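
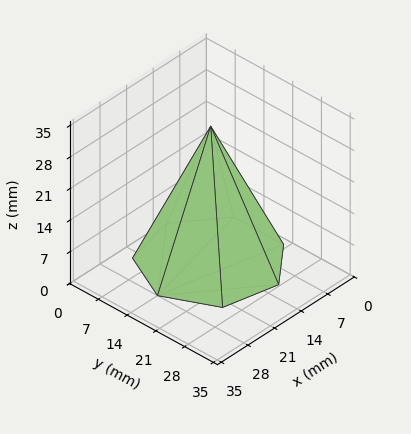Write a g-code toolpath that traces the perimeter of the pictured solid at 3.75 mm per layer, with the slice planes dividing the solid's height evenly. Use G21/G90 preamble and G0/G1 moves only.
Reading the render: the shape is a regular 7-sided pyramid, base circumscribed radius ≈ 14 mm, apex at z ≈ 30 mm (dimensions read to the nearest mm from the axis ticks). For the g-code, the solid's height is divided into equal slices at the stated Δz and each level perimeter traced with G1 moves after a G0 lift.

; perimeter-only toolpath
G21 ; units = mm
G90 ; absolute positioning
G28 ; home
; layer 1
G0 Z3.75
G0 X26.25 Y14.00
G1 X21.64 Y23.58
G1 X11.27 Y25.94
G1 X2.97 Y19.31
G1 X2.97 Y8.69
G1 X11.27 Y2.06
G1 X21.64 Y4.42
G1 X26.25 Y14.00
; layer 2
G0 Z7.50
G0 X24.50 Y14.00
G1 X20.55 Y22.21
G1 X11.66 Y24.24
G1 X4.54 Y18.55
G1 X4.54 Y9.45
G1 X11.66 Y3.76
G1 X20.55 Y5.79
G1 X24.50 Y14.00
; layer 3
G0 Z11.25
G0 X22.75 Y14.00
G1 X19.46 Y20.84
G1 X12.05 Y22.53
G1 X6.12 Y17.79
G1 X6.12 Y10.21
G1 X12.05 Y5.47
G1 X19.46 Y7.16
G1 X22.75 Y14.00
; layer 4
G0 Z15.00
G0 X21.00 Y14.00
G1 X18.37 Y19.48
G1 X12.44 Y20.82
G1 X7.70 Y17.04
G1 X7.70 Y10.96
G1 X12.44 Y7.17
G1 X18.37 Y8.53
G1 X21.00 Y14.00
; layer 5
G0 Z18.75
G0 X19.25 Y14.00
G1 X17.27 Y18.11
G1 X12.83 Y19.12
G1 X9.27 Y16.28
G1 X9.27 Y11.72
G1 X12.83 Y8.88
G1 X17.27 Y9.89
G1 X19.25 Y14.00
; layer 6
G0 Z22.50
G0 X17.50 Y14.00
G1 X16.18 Y16.74
G1 X13.22 Y17.41
G1 X10.85 Y15.52
G1 X10.85 Y12.48
G1 X13.22 Y10.59
G1 X16.18 Y11.26
G1 X17.50 Y14.00
; layer 7
G0 Z26.25
G0 X15.75 Y14.00
G1 X15.09 Y15.37
G1 X13.61 Y15.71
G1 X12.42 Y14.76
G1 X12.42 Y13.24
G1 X13.61 Y12.29
G1 X15.09 Y12.63
G1 X15.75 Y14.00
M2 ; end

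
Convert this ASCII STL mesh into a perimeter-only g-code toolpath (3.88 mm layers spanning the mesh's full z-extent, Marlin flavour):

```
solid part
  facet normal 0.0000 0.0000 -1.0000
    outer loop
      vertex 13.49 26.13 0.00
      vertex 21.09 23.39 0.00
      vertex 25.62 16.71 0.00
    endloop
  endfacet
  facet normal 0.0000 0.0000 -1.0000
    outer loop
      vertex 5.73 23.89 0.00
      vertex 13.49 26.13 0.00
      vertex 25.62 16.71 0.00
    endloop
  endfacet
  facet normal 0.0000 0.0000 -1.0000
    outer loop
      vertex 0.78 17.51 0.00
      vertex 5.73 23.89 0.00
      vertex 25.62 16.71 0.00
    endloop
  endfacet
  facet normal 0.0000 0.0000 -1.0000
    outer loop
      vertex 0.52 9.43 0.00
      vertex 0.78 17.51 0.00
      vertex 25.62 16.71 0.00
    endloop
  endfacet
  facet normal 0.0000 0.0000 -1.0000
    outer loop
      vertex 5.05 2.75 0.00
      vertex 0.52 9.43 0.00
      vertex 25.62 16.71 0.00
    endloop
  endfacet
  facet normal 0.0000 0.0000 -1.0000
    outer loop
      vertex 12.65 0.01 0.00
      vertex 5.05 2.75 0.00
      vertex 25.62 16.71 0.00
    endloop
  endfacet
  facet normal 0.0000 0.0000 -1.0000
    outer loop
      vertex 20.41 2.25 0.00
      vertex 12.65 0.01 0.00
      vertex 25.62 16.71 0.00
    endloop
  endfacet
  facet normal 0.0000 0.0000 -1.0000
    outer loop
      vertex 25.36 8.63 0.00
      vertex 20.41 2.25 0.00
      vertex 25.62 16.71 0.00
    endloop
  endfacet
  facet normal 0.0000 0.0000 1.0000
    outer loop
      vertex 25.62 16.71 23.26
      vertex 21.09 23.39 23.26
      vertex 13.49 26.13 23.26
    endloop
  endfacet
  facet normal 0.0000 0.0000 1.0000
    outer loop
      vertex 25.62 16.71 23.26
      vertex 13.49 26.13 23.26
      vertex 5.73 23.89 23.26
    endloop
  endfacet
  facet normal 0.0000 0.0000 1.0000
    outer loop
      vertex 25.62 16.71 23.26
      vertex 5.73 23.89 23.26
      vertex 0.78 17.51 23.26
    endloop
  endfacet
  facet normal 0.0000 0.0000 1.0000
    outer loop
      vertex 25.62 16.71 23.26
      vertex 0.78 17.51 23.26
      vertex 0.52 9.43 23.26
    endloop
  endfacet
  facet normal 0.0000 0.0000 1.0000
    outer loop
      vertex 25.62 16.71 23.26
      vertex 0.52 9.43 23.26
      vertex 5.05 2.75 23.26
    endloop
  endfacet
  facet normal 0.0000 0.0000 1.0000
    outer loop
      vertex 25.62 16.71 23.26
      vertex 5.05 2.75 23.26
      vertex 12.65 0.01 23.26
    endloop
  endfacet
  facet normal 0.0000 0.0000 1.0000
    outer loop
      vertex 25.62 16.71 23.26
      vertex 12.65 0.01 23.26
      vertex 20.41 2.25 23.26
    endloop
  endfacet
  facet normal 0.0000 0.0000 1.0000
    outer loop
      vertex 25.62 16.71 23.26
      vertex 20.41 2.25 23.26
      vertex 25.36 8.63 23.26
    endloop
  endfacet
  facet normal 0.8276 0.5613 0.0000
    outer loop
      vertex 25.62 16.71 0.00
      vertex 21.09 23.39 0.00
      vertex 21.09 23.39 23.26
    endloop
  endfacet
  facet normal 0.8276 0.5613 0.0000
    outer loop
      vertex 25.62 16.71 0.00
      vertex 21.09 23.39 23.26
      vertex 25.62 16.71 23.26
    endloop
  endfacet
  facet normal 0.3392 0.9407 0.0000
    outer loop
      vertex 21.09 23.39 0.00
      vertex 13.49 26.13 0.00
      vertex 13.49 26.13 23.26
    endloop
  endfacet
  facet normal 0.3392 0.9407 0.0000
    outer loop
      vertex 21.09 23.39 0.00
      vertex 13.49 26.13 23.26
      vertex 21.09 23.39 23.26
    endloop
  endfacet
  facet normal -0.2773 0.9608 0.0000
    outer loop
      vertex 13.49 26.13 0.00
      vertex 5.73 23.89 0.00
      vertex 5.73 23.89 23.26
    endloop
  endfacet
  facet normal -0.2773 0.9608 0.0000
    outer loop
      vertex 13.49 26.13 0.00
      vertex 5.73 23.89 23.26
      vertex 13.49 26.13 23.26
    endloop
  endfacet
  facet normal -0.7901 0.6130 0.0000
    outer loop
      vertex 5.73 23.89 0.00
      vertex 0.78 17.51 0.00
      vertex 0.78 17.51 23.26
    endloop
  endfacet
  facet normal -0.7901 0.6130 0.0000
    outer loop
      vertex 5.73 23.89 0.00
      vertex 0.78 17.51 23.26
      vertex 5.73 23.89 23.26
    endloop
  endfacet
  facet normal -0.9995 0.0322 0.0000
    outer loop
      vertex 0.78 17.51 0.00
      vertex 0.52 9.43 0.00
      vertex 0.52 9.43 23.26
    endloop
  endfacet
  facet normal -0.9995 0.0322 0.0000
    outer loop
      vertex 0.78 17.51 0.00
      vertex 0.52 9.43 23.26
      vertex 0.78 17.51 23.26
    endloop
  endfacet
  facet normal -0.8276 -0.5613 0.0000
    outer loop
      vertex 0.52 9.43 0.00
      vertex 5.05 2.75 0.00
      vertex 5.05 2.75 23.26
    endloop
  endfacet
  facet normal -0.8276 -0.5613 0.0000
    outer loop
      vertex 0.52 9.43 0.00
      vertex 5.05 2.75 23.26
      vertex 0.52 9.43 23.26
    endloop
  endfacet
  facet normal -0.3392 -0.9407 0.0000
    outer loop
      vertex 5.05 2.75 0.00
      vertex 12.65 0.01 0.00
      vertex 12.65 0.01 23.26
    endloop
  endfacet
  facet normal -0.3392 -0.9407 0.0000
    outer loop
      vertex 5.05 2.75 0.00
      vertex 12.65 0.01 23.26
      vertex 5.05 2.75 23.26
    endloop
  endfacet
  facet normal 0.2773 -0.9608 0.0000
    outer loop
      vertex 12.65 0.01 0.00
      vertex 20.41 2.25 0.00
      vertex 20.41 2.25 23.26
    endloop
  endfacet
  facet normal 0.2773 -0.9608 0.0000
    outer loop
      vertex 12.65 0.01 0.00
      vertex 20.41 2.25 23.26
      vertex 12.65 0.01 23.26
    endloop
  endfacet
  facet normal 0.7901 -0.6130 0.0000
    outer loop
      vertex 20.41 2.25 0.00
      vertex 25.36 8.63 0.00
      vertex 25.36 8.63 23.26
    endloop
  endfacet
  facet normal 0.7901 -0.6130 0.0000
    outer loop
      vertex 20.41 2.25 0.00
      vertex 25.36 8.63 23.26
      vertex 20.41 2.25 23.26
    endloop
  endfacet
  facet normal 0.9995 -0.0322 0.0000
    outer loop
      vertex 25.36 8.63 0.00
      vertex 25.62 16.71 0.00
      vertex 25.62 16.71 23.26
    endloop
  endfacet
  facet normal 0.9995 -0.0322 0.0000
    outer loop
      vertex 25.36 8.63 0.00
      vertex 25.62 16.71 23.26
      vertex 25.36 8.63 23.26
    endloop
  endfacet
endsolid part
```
; perimeter-only toolpath
G21 ; units = mm
G90 ; absolute positioning
G28 ; home
; layer 1
G0 Z3.88
G0 X25.62 Y16.71
G1 X21.09 Y23.39
G1 X13.49 Y26.13
G1 X5.73 Y23.89
G1 X0.78 Y17.51
G1 X0.52 Y9.43
G1 X5.05 Y2.75
G1 X12.65 Y0.01
G1 X20.41 Y2.25
G1 X25.36 Y8.63
G1 X25.62 Y16.71
; layer 2
G0 Z7.75
G0 X25.62 Y16.71
G1 X21.09 Y23.39
G1 X13.49 Y26.13
G1 X5.73 Y23.89
G1 X0.78 Y17.51
G1 X0.52 Y9.43
G1 X5.05 Y2.75
G1 X12.65 Y0.01
G1 X20.41 Y2.25
G1 X25.36 Y8.63
G1 X25.62 Y16.71
; layer 3
G0 Z11.63
G0 X25.62 Y16.71
G1 X21.09 Y23.39
G1 X13.49 Y26.13
G1 X5.73 Y23.89
G1 X0.78 Y17.51
G1 X0.52 Y9.43
G1 X5.05 Y2.75
G1 X12.65 Y0.01
G1 X20.41 Y2.25
G1 X25.36 Y8.63
G1 X25.62 Y16.71
; layer 4
G0 Z15.51
G0 X25.62 Y16.71
G1 X21.09 Y23.39
G1 X13.49 Y26.13
G1 X5.73 Y23.89
G1 X0.78 Y17.51
G1 X0.52 Y9.43
G1 X5.05 Y2.75
G1 X12.65 Y0.01
G1 X20.41 Y2.25
G1 X25.36 Y8.63
G1 X25.62 Y16.71
; layer 5
G0 Z19.38
G0 X25.62 Y16.71
G1 X21.09 Y23.39
G1 X13.49 Y26.13
G1 X5.73 Y23.89
G1 X0.78 Y17.51
G1 X0.52 Y9.43
G1 X5.05 Y2.75
G1 X12.65 Y0.01
G1 X20.41 Y2.25
G1 X25.36 Y8.63
G1 X25.62 Y16.71
; layer 6
G0 Z23.26
G0 X25.62 Y16.71
G1 X21.09 Y23.39
G1 X13.49 Y26.13
G1 X5.73 Y23.89
G1 X0.78 Y17.51
G1 X0.52 Y9.43
G1 X5.05 Y2.75
G1 X12.65 Y0.01
G1 X20.41 Y2.25
G1 X25.36 Y8.63
G1 X25.62 Y16.71
M2 ; end

The solid is a regular 10-sided prism (a cylinder approximated with 10 flat sides), circumscribed radius ≈ 13.1 mm, height ≈ 23.3 mm. Slicing at Δz = 3.88 mm — 6 equal slices spanning the solid's height, so layer i sits at z = i·h/6 — gives 6 non-empty perimeters. Each is a 10-segment closed polygon; G0 lifts to the layer z and rapids to the start vertex, then G1 traces the edges.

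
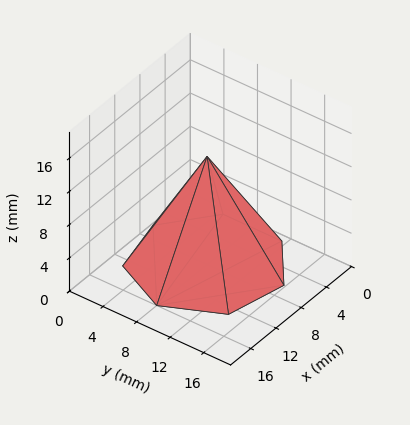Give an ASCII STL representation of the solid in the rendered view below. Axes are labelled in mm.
Reading the render: the shape is a regular 7-sided pyramid, base circumscribed radius ≈ 8 mm, apex at z ≈ 13 mm (dimensions read to the nearest mm from the axis ticks). For the STL, each face is triangulated and given an outward normal.

solid part
  facet normal 0.0000 0.0000 -1.0000
    outer loop
      vertex 6.2 15.8 0.0
      vertex 13.0 14.3 0.0
      vertex 16.0 8.0 0.0
    endloop
  endfacet
  facet normal 0.0000 0.0000 -1.0000
    outer loop
      vertex 0.8 11.5 0.0
      vertex 6.2 15.8 0.0
      vertex 16.0 8.0 0.0
    endloop
  endfacet
  facet normal 0.0000 0.0000 -1.0000
    outer loop
      vertex 0.8 4.5 0.0
      vertex 0.8 11.5 0.0
      vertex 16.0 8.0 0.0
    endloop
  endfacet
  facet normal 0.0000 0.0000 -1.0000
    outer loop
      vertex 6.2 0.2 0.0
      vertex 0.8 4.5 0.0
      vertex 16.0 8.0 0.0
    endloop
  endfacet
  facet normal 0.0000 0.0000 -1.0000
    outer loop
      vertex 13.0 1.7 0.0
      vertex 6.2 0.2 0.0
      vertex 16.0 8.0 0.0
    endloop
  endfacet
  facet normal 0.7892 0.3758 0.4857
    outer loop
      vertex 16.0 8.0 0.0
      vertex 13.0 14.3 0.0
      vertex 8.0 8.0 13.0
    endloop
  endfacet
  facet normal 0.1883 0.8534 0.4860
    outer loop
      vertex 13.0 14.3 0.0
      vertex 6.2 15.8 0.0
      vertex 8.0 8.0 13.0
    endloop
  endfacet
  facet normal -0.5445 0.6838 0.4857
    outer loop
      vertex 6.2 15.8 0.0
      vertex 0.8 11.5 0.0
      vertex 8.0 8.0 13.0
    endloop
  endfacet
  facet normal -0.8748 0.0000 0.4845
    outer loop
      vertex 0.8 11.5 0.0
      vertex 0.8 4.5 0.0
      vertex 8.0 8.0 13.0
    endloop
  endfacet
  facet normal -0.5445 -0.6838 0.4857
    outer loop
      vertex 0.8 4.5 0.0
      vertex 6.2 0.2 0.0
      vertex 8.0 8.0 13.0
    endloop
  endfacet
  facet normal 0.1883 -0.8534 0.4860
    outer loop
      vertex 6.2 0.2 0.0
      vertex 13.0 1.7 0.0
      vertex 8.0 8.0 13.0
    endloop
  endfacet
  facet normal 0.7892 -0.3758 0.4857
    outer loop
      vertex 13.0 1.7 0.0
      vertex 16.0 8.0 0.0
      vertex 8.0 8.0 13.0
    endloop
  endfacet
endsolid part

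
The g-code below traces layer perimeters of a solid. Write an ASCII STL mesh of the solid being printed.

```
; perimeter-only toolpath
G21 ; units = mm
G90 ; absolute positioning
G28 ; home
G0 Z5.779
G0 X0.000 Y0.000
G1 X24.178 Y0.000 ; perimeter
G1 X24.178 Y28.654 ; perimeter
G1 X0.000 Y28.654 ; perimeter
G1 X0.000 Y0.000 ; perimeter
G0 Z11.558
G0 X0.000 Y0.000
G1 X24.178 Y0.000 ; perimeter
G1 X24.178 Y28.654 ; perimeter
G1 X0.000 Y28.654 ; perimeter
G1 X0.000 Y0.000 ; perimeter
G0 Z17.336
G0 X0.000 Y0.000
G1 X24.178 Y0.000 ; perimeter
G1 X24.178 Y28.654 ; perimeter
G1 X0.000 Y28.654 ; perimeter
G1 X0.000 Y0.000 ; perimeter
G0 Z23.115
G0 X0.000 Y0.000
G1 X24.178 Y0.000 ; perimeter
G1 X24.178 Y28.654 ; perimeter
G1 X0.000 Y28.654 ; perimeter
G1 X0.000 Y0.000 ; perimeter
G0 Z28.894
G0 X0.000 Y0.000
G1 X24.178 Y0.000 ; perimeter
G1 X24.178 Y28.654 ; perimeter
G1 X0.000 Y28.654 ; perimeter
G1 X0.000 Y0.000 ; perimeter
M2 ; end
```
solid part
  facet normal 0.0000 0.0000 -1.0000
    outer loop
      vertex 24.178 28.654 0.000
      vertex 24.178 0.000 0.000
      vertex 0.000 0.000 0.000
    endloop
  endfacet
  facet normal 0.0000 0.0000 -1.0000
    outer loop
      vertex 0.000 28.654 0.000
      vertex 24.178 28.654 0.000
      vertex 0.000 0.000 0.000
    endloop
  endfacet
  facet normal 0.0000 0.0000 1.0000
    outer loop
      vertex 0.000 0.000 28.894
      vertex 24.178 0.000 28.894
      vertex 24.178 28.654 28.894
    endloop
  endfacet
  facet normal 0.0000 0.0000 1.0000
    outer loop
      vertex 0.000 0.000 28.894
      vertex 24.178 28.654 28.894
      vertex 0.000 28.654 28.894
    endloop
  endfacet
  facet normal 0.0000 -1.0000 0.0000
    outer loop
      vertex 0.000 0.000 0.000
      vertex 24.178 0.000 0.000
      vertex 24.178 0.000 28.894
    endloop
  endfacet
  facet normal 0.0000 -1.0000 0.0000
    outer loop
      vertex 0.000 0.000 0.000
      vertex 24.178 0.000 28.894
      vertex 0.000 0.000 28.894
    endloop
  endfacet
  facet normal 0.0000 1.0000 0.0000
    outer loop
      vertex 24.178 28.654 28.894
      vertex 24.178 28.654 0.000
      vertex 0.000 28.654 0.000
    endloop
  endfacet
  facet normal 0.0000 1.0000 0.0000
    outer loop
      vertex 0.000 28.654 28.894
      vertex 24.178 28.654 28.894
      vertex 0.000 28.654 0.000
    endloop
  endfacet
  facet normal -1.0000 0.0000 0.0000
    outer loop
      vertex 0.000 28.654 28.894
      vertex 0.000 28.654 0.000
      vertex 0.000 0.000 0.000
    endloop
  endfacet
  facet normal -1.0000 0.0000 0.0000
    outer loop
      vertex 0.000 0.000 28.894
      vertex 0.000 28.654 28.894
      vertex 0.000 0.000 0.000
    endloop
  endfacet
  facet normal 1.0000 0.0000 0.0000
    outer loop
      vertex 24.178 0.000 0.000
      vertex 24.178 28.654 0.000
      vertex 24.178 28.654 28.894
    endloop
  endfacet
  facet normal 1.0000 0.0000 0.0000
    outer loop
      vertex 24.178 0.000 0.000
      vertex 24.178 28.654 28.894
      vertex 24.178 0.000 28.894
    endloop
  endfacet
endsolid part

The G0 Z moves step by Δz≈5.779 mm. Every layer's G1 loop is the same polygon, so the solid is a straight extrusion of it from z=0 to z≈28.9. Closing with flat bottom and top caps and triangulating gives 12 facets — a rectangular box, roughly 24.2 × 28.7 mm footprint and 28.9 mm tall.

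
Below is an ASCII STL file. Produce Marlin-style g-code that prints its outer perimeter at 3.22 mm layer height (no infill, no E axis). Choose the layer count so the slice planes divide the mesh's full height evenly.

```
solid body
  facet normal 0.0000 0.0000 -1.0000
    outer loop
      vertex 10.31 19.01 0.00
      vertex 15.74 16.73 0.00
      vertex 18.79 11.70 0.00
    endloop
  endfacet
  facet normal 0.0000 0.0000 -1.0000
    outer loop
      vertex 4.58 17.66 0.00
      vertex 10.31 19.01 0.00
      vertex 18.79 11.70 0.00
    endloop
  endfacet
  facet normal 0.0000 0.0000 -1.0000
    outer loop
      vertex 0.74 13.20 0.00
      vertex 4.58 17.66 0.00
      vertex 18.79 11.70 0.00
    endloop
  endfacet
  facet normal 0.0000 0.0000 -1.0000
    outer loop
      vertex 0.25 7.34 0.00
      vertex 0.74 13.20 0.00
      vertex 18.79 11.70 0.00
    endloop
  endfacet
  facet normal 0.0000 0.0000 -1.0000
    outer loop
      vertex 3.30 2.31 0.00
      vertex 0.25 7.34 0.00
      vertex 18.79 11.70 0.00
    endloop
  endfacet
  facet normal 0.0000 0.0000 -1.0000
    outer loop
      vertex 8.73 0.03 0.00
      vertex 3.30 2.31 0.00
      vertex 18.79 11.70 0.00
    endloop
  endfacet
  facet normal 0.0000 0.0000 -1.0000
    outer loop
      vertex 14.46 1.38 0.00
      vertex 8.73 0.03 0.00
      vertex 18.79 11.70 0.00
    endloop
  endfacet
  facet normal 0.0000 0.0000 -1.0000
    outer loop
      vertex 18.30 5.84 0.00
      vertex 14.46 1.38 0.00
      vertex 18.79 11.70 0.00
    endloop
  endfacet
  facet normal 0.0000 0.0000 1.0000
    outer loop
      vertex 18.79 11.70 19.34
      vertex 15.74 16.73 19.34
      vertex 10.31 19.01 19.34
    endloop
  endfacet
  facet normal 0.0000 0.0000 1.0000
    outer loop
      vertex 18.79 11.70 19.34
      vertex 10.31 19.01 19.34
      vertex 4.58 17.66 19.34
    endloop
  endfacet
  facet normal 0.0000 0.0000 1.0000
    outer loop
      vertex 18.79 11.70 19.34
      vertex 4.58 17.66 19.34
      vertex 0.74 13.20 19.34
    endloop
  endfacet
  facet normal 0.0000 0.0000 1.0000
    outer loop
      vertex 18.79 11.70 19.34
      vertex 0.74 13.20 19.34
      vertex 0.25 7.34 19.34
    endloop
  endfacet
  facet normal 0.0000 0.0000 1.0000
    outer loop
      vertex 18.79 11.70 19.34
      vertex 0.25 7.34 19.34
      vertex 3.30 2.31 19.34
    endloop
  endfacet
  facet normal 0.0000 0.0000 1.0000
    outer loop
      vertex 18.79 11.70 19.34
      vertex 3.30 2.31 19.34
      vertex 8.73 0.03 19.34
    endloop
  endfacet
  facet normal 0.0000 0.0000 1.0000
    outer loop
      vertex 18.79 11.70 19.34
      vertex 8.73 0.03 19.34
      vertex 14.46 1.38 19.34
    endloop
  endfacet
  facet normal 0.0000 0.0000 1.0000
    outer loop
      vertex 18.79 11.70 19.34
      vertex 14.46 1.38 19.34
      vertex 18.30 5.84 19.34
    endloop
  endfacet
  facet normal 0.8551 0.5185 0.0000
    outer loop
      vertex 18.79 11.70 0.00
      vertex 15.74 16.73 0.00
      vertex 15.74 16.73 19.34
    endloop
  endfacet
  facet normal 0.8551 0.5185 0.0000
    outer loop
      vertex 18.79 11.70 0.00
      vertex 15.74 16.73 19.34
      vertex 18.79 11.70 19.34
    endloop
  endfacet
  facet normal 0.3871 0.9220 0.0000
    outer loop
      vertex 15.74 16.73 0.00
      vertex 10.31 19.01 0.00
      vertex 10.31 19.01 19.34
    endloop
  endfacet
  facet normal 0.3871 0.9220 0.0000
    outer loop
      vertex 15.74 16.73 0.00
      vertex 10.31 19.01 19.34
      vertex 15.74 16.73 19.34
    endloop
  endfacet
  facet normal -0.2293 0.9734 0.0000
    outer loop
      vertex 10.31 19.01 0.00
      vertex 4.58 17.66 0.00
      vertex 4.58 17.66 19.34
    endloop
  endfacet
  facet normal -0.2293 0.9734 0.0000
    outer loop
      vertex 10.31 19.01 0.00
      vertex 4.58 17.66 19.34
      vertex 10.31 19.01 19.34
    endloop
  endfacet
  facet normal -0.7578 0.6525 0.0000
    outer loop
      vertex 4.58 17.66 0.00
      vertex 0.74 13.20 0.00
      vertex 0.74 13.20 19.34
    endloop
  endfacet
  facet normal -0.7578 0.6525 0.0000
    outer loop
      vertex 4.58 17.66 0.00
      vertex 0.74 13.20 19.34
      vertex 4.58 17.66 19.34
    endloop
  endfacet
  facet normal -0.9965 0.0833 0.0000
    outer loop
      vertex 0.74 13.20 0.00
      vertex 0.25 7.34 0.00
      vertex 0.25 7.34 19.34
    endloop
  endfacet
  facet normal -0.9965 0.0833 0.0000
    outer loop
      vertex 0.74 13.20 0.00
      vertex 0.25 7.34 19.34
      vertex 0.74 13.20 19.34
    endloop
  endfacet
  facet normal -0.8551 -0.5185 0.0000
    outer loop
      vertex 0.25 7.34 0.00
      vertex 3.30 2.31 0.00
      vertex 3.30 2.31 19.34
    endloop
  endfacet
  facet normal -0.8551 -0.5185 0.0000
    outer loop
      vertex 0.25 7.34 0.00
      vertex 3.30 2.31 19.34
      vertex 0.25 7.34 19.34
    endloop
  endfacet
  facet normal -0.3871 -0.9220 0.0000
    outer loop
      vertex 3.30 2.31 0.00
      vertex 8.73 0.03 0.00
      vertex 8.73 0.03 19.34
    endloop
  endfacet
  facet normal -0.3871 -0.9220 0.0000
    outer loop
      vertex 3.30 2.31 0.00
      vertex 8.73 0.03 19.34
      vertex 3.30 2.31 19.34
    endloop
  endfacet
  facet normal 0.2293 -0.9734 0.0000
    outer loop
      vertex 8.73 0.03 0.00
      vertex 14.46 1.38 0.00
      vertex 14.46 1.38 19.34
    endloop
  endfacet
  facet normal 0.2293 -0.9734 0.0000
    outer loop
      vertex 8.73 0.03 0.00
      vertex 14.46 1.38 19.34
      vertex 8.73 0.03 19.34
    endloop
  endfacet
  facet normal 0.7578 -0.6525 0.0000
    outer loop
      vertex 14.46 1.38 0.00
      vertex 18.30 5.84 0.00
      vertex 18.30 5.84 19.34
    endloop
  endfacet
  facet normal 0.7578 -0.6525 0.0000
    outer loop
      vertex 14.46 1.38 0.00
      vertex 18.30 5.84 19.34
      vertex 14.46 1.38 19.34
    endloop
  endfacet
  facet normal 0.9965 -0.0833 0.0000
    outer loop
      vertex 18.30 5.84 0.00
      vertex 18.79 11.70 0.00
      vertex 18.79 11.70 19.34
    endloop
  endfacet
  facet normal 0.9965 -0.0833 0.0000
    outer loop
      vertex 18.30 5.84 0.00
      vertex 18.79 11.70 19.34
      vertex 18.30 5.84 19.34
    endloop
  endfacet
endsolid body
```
; perimeter-only toolpath
G21 ; units = mm
G90 ; absolute positioning
G28 ; home
; layer 1
G0 Z3.22
G0 X18.79 Y11.70
G1 X15.74 Y16.73
G1 X10.31 Y19.01
G1 X4.58 Y17.66
G1 X0.74 Y13.20
G1 X0.25 Y7.34
G1 X3.30 Y2.31
G1 X8.73 Y0.03
G1 X14.46 Y1.38
G1 X18.30 Y5.84
G1 X18.79 Y11.70
; layer 2
G0 Z6.45
G0 X18.79 Y11.70
G1 X15.74 Y16.73
G1 X10.31 Y19.01
G1 X4.58 Y17.66
G1 X0.74 Y13.20
G1 X0.25 Y7.34
G1 X3.30 Y2.31
G1 X8.73 Y0.03
G1 X14.46 Y1.38
G1 X18.30 Y5.84
G1 X18.79 Y11.70
; layer 3
G0 Z9.67
G0 X18.79 Y11.70
G1 X15.74 Y16.73
G1 X10.31 Y19.01
G1 X4.58 Y17.66
G1 X0.74 Y13.20
G1 X0.25 Y7.34
G1 X3.30 Y2.31
G1 X8.73 Y0.03
G1 X14.46 Y1.38
G1 X18.30 Y5.84
G1 X18.79 Y11.70
; layer 4
G0 Z12.89
G0 X18.79 Y11.70
G1 X15.74 Y16.73
G1 X10.31 Y19.01
G1 X4.58 Y17.66
G1 X0.74 Y13.20
G1 X0.25 Y7.34
G1 X3.30 Y2.31
G1 X8.73 Y0.03
G1 X14.46 Y1.38
G1 X18.30 Y5.84
G1 X18.79 Y11.70
; layer 5
G0 Z16.12
G0 X18.79 Y11.70
G1 X15.74 Y16.73
G1 X10.31 Y19.01
G1 X4.58 Y17.66
G1 X0.74 Y13.20
G1 X0.25 Y7.34
G1 X3.30 Y2.31
G1 X8.73 Y0.03
G1 X14.46 Y1.38
G1 X18.30 Y5.84
G1 X18.79 Y11.70
; layer 6
G0 Z19.34
G0 X18.79 Y11.70
G1 X15.74 Y16.73
G1 X10.31 Y19.01
G1 X4.58 Y17.66
G1 X0.74 Y13.20
G1 X0.25 Y7.34
G1 X3.30 Y2.31
G1 X8.73 Y0.03
G1 X14.46 Y1.38
G1 X18.30 Y5.84
G1 X18.79 Y11.70
M2 ; end

The solid is a regular 10-sided prism (a cylinder approximated with 10 flat sides), circumscribed radius ≈ 9.52 mm, height ≈ 19.3 mm. Slicing at Δz = 3.22 mm — 6 equal slices spanning the solid's height, so layer i sits at z = i·h/6 — gives 6 non-empty perimeters. Each is a 10-segment closed polygon; G0 lifts to the layer z and rapids to the start vertex, then G1 traces the edges.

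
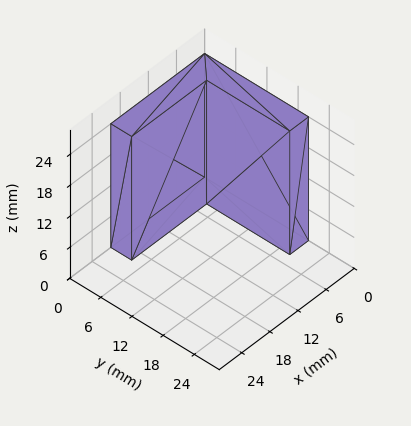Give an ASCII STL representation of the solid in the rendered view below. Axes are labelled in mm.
Reading the render: the shape is an L-shaped prism: outer 20 × 20 mm, arm thicknesses ≈ 4 mm (horizontal) and 4 mm (vertical), extruded 24 mm in z (dimensions read to the nearest mm from the axis ticks). For the STL, each face is triangulated and given an outward normal.

solid part
  facet normal 0.0000 0.0000 -1.0000
    outer loop
      vertex 20.000 4.000 0.000
      vertex 20.000 0.000 0.000
      vertex 0.000 0.000 0.000
    endloop
  endfacet
  facet normal 0.0000 0.0000 -1.0000
    outer loop
      vertex 4.000 4.000 0.000
      vertex 20.000 4.000 0.000
      vertex 0.000 0.000 0.000
    endloop
  endfacet
  facet normal 0.0000 0.0000 -1.0000
    outer loop
      vertex 4.000 20.000 0.000
      vertex 4.000 4.000 0.000
      vertex 0.000 0.000 0.000
    endloop
  endfacet
  facet normal 0.0000 0.0000 -1.0000
    outer loop
      vertex 0.000 20.000 0.000
      vertex 4.000 20.000 0.000
      vertex 0.000 0.000 0.000
    endloop
  endfacet
  facet normal 0.0000 0.0000 1.0000
    outer loop
      vertex 0.000 0.000 24.000
      vertex 20.000 0.000 24.000
      vertex 20.000 4.000 24.000
    endloop
  endfacet
  facet normal 0.0000 0.0000 1.0000
    outer loop
      vertex 0.000 0.000 24.000
      vertex 20.000 4.000 24.000
      vertex 4.000 4.000 24.000
    endloop
  endfacet
  facet normal 0.0000 0.0000 1.0000
    outer loop
      vertex 0.000 0.000 24.000
      vertex 4.000 4.000 24.000
      vertex 4.000 20.000 24.000
    endloop
  endfacet
  facet normal 0.0000 0.0000 1.0000
    outer loop
      vertex 0.000 0.000 24.000
      vertex 4.000 20.000 24.000
      vertex 0.000 20.000 24.000
    endloop
  endfacet
  facet normal 0.0000 -1.0000 0.0000
    outer loop
      vertex 0.000 0.000 0.000
      vertex 20.000 0.000 0.000
      vertex 20.000 0.000 24.000
    endloop
  endfacet
  facet normal 0.0000 -1.0000 0.0000
    outer loop
      vertex 0.000 0.000 0.000
      vertex 20.000 0.000 24.000
      vertex 0.000 0.000 24.000
    endloop
  endfacet
  facet normal 1.0000 0.0000 0.0000
    outer loop
      vertex 20.000 0.000 0.000
      vertex 20.000 4.000 0.000
      vertex 20.000 4.000 24.000
    endloop
  endfacet
  facet normal 1.0000 0.0000 0.0000
    outer loop
      vertex 20.000 0.000 0.000
      vertex 20.000 4.000 24.000
      vertex 20.000 0.000 24.000
    endloop
  endfacet
  facet normal 0.0000 1.0000 0.0000
    outer loop
      vertex 20.000 4.000 0.000
      vertex 4.000 4.000 0.000
      vertex 4.000 4.000 24.000
    endloop
  endfacet
  facet normal 0.0000 1.0000 0.0000
    outer loop
      vertex 20.000 4.000 0.000
      vertex 4.000 4.000 24.000
      vertex 20.000 4.000 24.000
    endloop
  endfacet
  facet normal 1.0000 0.0000 0.0000
    outer loop
      vertex 4.000 4.000 0.000
      vertex 4.000 20.000 0.000
      vertex 4.000 20.000 24.000
    endloop
  endfacet
  facet normal 1.0000 0.0000 0.0000
    outer loop
      vertex 4.000 4.000 0.000
      vertex 4.000 20.000 24.000
      vertex 4.000 4.000 24.000
    endloop
  endfacet
  facet normal 0.0000 1.0000 0.0000
    outer loop
      vertex 4.000 20.000 0.000
      vertex 0.000 20.000 0.000
      vertex 0.000 20.000 24.000
    endloop
  endfacet
  facet normal 0.0000 1.0000 0.0000
    outer loop
      vertex 4.000 20.000 0.000
      vertex 0.000 20.000 24.000
      vertex 4.000 20.000 24.000
    endloop
  endfacet
  facet normal -1.0000 0.0000 0.0000
    outer loop
      vertex 0.000 20.000 0.000
      vertex 0.000 0.000 0.000
      vertex 0.000 0.000 24.000
    endloop
  endfacet
  facet normal -1.0000 0.0000 0.0000
    outer loop
      vertex 0.000 20.000 0.000
      vertex 0.000 0.000 24.000
      vertex 0.000 20.000 24.000
    endloop
  endfacet
endsolid part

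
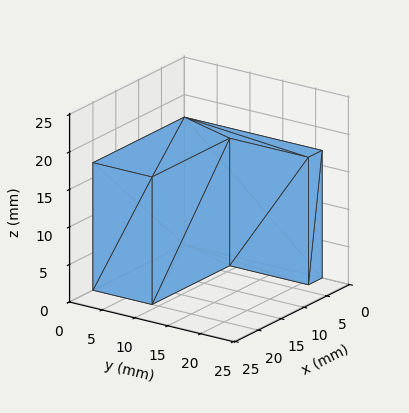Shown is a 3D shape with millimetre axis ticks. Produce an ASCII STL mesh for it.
Reading the render: the shape is an L-shaped prism: outer 20 × 21 mm, arm thicknesses ≈ 9 mm (horizontal) and 3 mm (vertical), extruded 17 mm in z (dimensions read to the nearest mm from the axis ticks). For the STL, each face is triangulated and given an outward normal.

solid part
  facet normal 0.0000 0.0000 -1.0000
    outer loop
      vertex 20.000 9.000 0.000
      vertex 20.000 0.000 0.000
      vertex 0.000 0.000 0.000
    endloop
  endfacet
  facet normal 0.0000 0.0000 -1.0000
    outer loop
      vertex 3.000 9.000 0.000
      vertex 20.000 9.000 0.000
      vertex 0.000 0.000 0.000
    endloop
  endfacet
  facet normal 0.0000 0.0000 -1.0000
    outer loop
      vertex 3.000 21.000 0.000
      vertex 3.000 9.000 0.000
      vertex 0.000 0.000 0.000
    endloop
  endfacet
  facet normal 0.0000 0.0000 -1.0000
    outer loop
      vertex 0.000 21.000 0.000
      vertex 3.000 21.000 0.000
      vertex 0.000 0.000 0.000
    endloop
  endfacet
  facet normal 0.0000 0.0000 1.0000
    outer loop
      vertex 0.000 0.000 17.000
      vertex 20.000 0.000 17.000
      vertex 20.000 9.000 17.000
    endloop
  endfacet
  facet normal 0.0000 0.0000 1.0000
    outer loop
      vertex 0.000 0.000 17.000
      vertex 20.000 9.000 17.000
      vertex 3.000 9.000 17.000
    endloop
  endfacet
  facet normal 0.0000 0.0000 1.0000
    outer loop
      vertex 0.000 0.000 17.000
      vertex 3.000 9.000 17.000
      vertex 3.000 21.000 17.000
    endloop
  endfacet
  facet normal 0.0000 0.0000 1.0000
    outer loop
      vertex 0.000 0.000 17.000
      vertex 3.000 21.000 17.000
      vertex 0.000 21.000 17.000
    endloop
  endfacet
  facet normal 0.0000 -1.0000 0.0000
    outer loop
      vertex 0.000 0.000 0.000
      vertex 20.000 0.000 0.000
      vertex 20.000 0.000 17.000
    endloop
  endfacet
  facet normal 0.0000 -1.0000 0.0000
    outer loop
      vertex 0.000 0.000 0.000
      vertex 20.000 0.000 17.000
      vertex 0.000 0.000 17.000
    endloop
  endfacet
  facet normal 1.0000 0.0000 0.0000
    outer loop
      vertex 20.000 0.000 0.000
      vertex 20.000 9.000 0.000
      vertex 20.000 9.000 17.000
    endloop
  endfacet
  facet normal 1.0000 0.0000 0.0000
    outer loop
      vertex 20.000 0.000 0.000
      vertex 20.000 9.000 17.000
      vertex 20.000 0.000 17.000
    endloop
  endfacet
  facet normal 0.0000 1.0000 0.0000
    outer loop
      vertex 20.000 9.000 0.000
      vertex 3.000 9.000 0.000
      vertex 3.000 9.000 17.000
    endloop
  endfacet
  facet normal 0.0000 1.0000 0.0000
    outer loop
      vertex 20.000 9.000 0.000
      vertex 3.000 9.000 17.000
      vertex 20.000 9.000 17.000
    endloop
  endfacet
  facet normal 1.0000 0.0000 0.0000
    outer loop
      vertex 3.000 9.000 0.000
      vertex 3.000 21.000 0.000
      vertex 3.000 21.000 17.000
    endloop
  endfacet
  facet normal 1.0000 0.0000 0.0000
    outer loop
      vertex 3.000 9.000 0.000
      vertex 3.000 21.000 17.000
      vertex 3.000 9.000 17.000
    endloop
  endfacet
  facet normal 0.0000 1.0000 0.0000
    outer loop
      vertex 3.000 21.000 0.000
      vertex 0.000 21.000 0.000
      vertex 0.000 21.000 17.000
    endloop
  endfacet
  facet normal 0.0000 1.0000 0.0000
    outer loop
      vertex 3.000 21.000 0.000
      vertex 0.000 21.000 17.000
      vertex 3.000 21.000 17.000
    endloop
  endfacet
  facet normal -1.0000 0.0000 0.0000
    outer loop
      vertex 0.000 21.000 0.000
      vertex 0.000 0.000 0.000
      vertex 0.000 0.000 17.000
    endloop
  endfacet
  facet normal -1.0000 0.0000 0.0000
    outer loop
      vertex 0.000 21.000 0.000
      vertex 0.000 0.000 17.000
      vertex 0.000 21.000 17.000
    endloop
  endfacet
endsolid part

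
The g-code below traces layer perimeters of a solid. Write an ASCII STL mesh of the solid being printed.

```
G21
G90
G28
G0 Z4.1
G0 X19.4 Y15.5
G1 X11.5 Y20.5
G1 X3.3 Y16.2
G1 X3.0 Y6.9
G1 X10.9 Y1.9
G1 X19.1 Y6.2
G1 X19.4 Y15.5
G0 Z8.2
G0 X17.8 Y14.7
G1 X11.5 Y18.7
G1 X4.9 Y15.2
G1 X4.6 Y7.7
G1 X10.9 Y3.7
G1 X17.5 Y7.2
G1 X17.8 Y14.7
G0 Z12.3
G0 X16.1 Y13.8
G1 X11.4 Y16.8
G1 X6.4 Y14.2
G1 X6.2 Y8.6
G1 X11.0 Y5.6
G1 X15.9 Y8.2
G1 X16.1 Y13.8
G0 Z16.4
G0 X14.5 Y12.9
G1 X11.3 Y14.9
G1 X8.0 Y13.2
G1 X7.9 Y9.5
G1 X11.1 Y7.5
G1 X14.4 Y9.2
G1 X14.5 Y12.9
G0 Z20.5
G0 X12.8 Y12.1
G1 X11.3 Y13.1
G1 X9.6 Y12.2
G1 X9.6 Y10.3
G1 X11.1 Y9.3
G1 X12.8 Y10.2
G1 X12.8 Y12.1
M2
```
solid part
  facet normal 0.0000 0.0000 -1.0000
    outer loop
      vertex 1.7 17.2 0.0
      vertex 11.6 22.4 0.0
      vertex 21.1 16.4 0.0
    endloop
  endfacet
  facet normal 0.0000 0.0000 -1.0000
    outer loop
      vertex 1.3 6.0 0.0
      vertex 1.7 17.2 0.0
      vertex 21.1 16.4 0.0
    endloop
  endfacet
  facet normal 0.0000 0.0000 -1.0000
    outer loop
      vertex 10.8 0.0 0.0
      vertex 1.3 6.0 0.0
      vertex 21.1 16.4 0.0
    endloop
  endfacet
  facet normal 0.0000 0.0000 -1.0000
    outer loop
      vertex 20.7 5.2 0.0
      vertex 10.8 0.0 0.0
      vertex 21.1 16.4 0.0
    endloop
  endfacet
  facet normal 0.4969 0.7867 0.3663
    outer loop
      vertex 21.1 16.4 0.0
      vertex 11.6 22.4 0.0
      vertex 11.2 11.2 24.6
    endloop
  endfacet
  facet normal -0.4324 0.8233 0.3678
    outer loop
      vertex 11.6 22.4 0.0
      vertex 1.7 17.2 0.0
      vertex 11.2 11.2 24.6
    endloop
  endfacet
  facet normal -0.9296 0.0332 0.3671
    outer loop
      vertex 1.7 17.2 0.0
      vertex 1.3 6.0 0.0
      vertex 11.2 11.2 24.6
    endloop
  endfacet
  facet normal -0.4969 -0.7867 0.3663
    outer loop
      vertex 1.3 6.0 0.0
      vertex 10.8 0.0 0.0
      vertex 11.2 11.2 24.6
    endloop
  endfacet
  facet normal 0.4324 -0.8233 0.3678
    outer loop
      vertex 10.8 0.0 0.0
      vertex 20.7 5.2 0.0
      vertex 11.2 11.2 24.6
    endloop
  endfacet
  facet normal 0.9296 -0.0332 0.3671
    outer loop
      vertex 20.7 5.2 0.0
      vertex 21.1 16.4 0.0
      vertex 11.2 11.2 24.6
    endloop
  endfacet
endsolid part

The G0 Z moves step by Δz≈4.1 mm. The G1 loops shrink linearly with z, so the solid tapers from its base footprint up to z≈24.6. Closing with a flat bottom cap and the tapered top and triangulating gives 10 facets — a regular 6-sided pyramid, base circumscribed radius ≈ 11.2 mm, apex at z ≈ 24.6 mm.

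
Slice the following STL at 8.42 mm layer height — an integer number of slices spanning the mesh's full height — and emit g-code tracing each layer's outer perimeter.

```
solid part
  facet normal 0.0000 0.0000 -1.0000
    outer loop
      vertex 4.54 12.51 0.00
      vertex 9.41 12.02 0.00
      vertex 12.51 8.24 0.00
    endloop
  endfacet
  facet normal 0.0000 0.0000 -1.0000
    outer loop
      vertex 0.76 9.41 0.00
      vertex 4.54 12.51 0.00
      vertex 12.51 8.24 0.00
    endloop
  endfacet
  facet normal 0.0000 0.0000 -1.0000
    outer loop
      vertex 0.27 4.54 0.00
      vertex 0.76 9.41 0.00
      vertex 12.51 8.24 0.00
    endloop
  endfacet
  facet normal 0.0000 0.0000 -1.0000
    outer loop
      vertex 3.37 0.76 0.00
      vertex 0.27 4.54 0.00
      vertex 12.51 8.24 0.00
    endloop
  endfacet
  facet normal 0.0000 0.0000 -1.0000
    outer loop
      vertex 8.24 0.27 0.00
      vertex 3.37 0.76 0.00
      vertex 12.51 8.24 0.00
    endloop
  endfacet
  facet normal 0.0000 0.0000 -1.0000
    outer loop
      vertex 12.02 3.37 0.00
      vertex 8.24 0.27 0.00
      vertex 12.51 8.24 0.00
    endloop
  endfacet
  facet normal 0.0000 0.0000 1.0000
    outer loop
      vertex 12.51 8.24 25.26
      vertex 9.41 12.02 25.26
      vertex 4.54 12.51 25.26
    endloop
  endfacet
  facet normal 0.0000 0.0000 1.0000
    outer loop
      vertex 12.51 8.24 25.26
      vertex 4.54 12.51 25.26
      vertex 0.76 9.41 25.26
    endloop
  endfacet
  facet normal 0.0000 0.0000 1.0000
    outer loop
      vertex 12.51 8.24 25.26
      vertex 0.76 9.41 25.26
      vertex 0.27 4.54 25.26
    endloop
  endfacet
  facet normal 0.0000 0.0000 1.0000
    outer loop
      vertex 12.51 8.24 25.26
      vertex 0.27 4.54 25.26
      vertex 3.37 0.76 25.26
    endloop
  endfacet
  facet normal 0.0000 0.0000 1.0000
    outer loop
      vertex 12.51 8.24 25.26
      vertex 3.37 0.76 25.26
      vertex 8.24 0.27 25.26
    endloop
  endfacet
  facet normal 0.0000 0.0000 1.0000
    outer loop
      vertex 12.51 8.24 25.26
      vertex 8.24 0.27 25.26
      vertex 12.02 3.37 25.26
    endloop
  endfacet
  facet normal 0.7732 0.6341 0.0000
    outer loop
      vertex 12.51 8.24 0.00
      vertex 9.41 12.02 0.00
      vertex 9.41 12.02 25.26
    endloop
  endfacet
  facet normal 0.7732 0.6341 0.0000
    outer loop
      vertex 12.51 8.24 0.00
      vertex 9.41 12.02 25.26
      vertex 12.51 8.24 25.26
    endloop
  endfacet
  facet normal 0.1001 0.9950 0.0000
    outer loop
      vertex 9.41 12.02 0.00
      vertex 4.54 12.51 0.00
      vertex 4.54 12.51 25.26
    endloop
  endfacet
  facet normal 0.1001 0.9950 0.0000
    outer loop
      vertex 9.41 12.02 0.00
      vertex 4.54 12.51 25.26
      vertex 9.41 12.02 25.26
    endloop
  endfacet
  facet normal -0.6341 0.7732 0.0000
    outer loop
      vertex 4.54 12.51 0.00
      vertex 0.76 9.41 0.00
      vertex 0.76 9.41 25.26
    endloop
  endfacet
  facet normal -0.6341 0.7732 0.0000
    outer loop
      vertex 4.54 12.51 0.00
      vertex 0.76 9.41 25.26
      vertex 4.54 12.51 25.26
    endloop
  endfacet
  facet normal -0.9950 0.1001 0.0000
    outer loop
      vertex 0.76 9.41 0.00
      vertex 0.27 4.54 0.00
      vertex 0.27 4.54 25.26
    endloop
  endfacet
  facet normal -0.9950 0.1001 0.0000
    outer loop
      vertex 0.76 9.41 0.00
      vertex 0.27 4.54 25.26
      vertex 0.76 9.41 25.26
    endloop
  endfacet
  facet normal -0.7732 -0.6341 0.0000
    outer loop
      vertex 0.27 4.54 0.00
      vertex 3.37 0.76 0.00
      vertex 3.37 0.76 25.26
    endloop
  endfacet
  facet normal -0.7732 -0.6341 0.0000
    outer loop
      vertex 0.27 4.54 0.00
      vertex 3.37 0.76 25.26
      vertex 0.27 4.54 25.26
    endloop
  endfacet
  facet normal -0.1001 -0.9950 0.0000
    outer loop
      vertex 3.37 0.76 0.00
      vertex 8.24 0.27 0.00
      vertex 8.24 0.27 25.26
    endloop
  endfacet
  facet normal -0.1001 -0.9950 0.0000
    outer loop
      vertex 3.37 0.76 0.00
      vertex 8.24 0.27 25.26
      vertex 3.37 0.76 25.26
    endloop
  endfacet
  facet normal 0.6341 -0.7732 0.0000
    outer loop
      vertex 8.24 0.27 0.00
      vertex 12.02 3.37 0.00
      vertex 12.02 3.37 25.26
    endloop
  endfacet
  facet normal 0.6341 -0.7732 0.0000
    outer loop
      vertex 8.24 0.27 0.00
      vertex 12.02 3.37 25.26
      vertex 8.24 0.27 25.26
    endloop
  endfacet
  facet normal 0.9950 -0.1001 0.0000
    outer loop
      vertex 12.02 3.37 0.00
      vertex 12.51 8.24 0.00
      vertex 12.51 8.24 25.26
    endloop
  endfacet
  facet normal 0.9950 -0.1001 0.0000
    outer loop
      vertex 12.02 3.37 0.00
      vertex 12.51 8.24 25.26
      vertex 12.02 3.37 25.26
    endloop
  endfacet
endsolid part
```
; perimeter-only toolpath
G21 ; units = mm
G90 ; absolute positioning
G28 ; home
; layer 1
G0 Z8.42
G0 X12.51 Y8.24
G1 X9.41 Y12.02
G1 X4.54 Y12.51
G1 X0.76 Y9.41
G1 X0.27 Y4.54
G1 X3.37 Y0.76
G1 X8.24 Y0.27
G1 X12.02 Y3.37
G1 X12.51 Y8.24
; layer 2
G0 Z16.84
G0 X12.51 Y8.24
G1 X9.41 Y12.02
G1 X4.54 Y12.51
G1 X0.76 Y9.41
G1 X0.27 Y4.54
G1 X3.37 Y0.76
G1 X8.24 Y0.27
G1 X12.02 Y3.37
G1 X12.51 Y8.24
; layer 3
G0 Z25.26
G0 X12.51 Y8.24
G1 X9.41 Y12.02
G1 X4.54 Y12.51
G1 X0.76 Y9.41
G1 X0.27 Y4.54
G1 X3.37 Y0.76
G1 X8.24 Y0.27
G1 X12.02 Y3.37
G1 X12.51 Y8.24
M2 ; end

The solid is a regular 8-sided prism (a cylinder approximated with 8 flat sides), circumscribed radius ≈ 6.39 mm, height ≈ 25.3 mm. Slicing at Δz = 8.42 mm — 3 equal slices spanning the solid's height, so layer i sits at z = i·h/3 — gives 3 non-empty perimeters. Each is a 8-segment closed polygon; G0 lifts to the layer z and rapids to the start vertex, then G1 traces the edges.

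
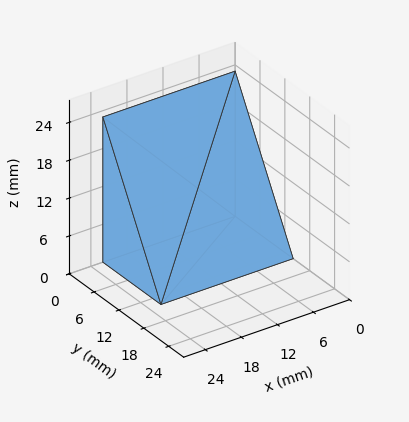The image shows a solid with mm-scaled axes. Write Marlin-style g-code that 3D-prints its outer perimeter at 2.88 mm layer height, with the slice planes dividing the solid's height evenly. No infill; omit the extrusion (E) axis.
Reading the render: the shape is a wedge (ramp): 22 × 14 mm base, rising to 23 mm along the y=0 edge and sloping linearly to z=0 at y=14 (dimensions read to the nearest mm from the axis ticks). For the g-code, the solid's height is divided into equal slices at the stated Δz and each level perimeter traced with G1 moves after a G0 lift.

; perimeter-only toolpath
G21 ; units = mm
G90 ; absolute positioning
G28 ; home
; layer 1
G0 Z2.88
G0 X0.00 Y0.00
G1 X22.00 Y0.00
G1 X22.00 Y12.25
G1 X0.00 Y12.25
G1 X0.00 Y0.00
; layer 2
G0 Z5.75
G0 X0.00 Y0.00
G1 X22.00 Y0.00
G1 X22.00 Y10.50
G1 X0.00 Y10.50
G1 X0.00 Y0.00
; layer 3
G0 Z8.62
G0 X0.00 Y0.00
G1 X22.00 Y0.00
G1 X22.00 Y8.75
G1 X0.00 Y8.75
G1 X0.00 Y0.00
; layer 4
G0 Z11.50
G0 X0.00 Y0.00
G1 X22.00 Y0.00
G1 X22.00 Y7.00
G1 X0.00 Y7.00
G1 X0.00 Y0.00
; layer 5
G0 Z14.38
G0 X0.00 Y0.00
G1 X22.00 Y0.00
G1 X22.00 Y5.25
G1 X0.00 Y5.25
G1 X0.00 Y0.00
; layer 6
G0 Z17.25
G0 X0.00 Y0.00
G1 X22.00 Y0.00
G1 X22.00 Y3.50
G1 X0.00 Y3.50
G1 X0.00 Y0.00
; layer 7
G0 Z20.12
G0 X0.00 Y0.00
G1 X22.00 Y0.00
G1 X22.00 Y1.75
G1 X0.00 Y1.75
G1 X0.00 Y0.00
M2 ; end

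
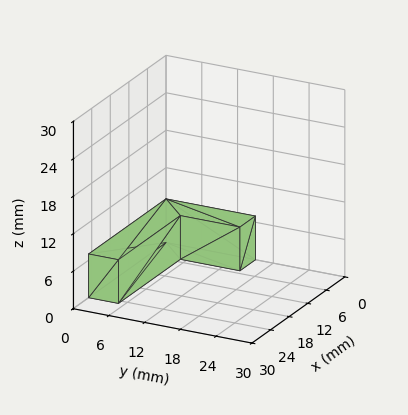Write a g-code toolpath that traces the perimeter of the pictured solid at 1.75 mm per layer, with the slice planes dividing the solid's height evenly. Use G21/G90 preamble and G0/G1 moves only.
Reading the render: the shape is an L-shaped prism: outer 25 × 15 mm, arm thicknesses ≈ 5 mm (horizontal) and 5 mm (vertical), extruded 7 mm in z (dimensions read to the nearest mm from the axis ticks). For the g-code, the solid's height is divided into equal slices at the stated Δz and each level perimeter traced with G1 moves after a G0 lift.

; perimeter-only toolpath
G21 ; units = mm
G90 ; absolute positioning
G28 ; home
; layer 1
G0 Z1.75
G0 X0.00 Y0.00
G1 X25.00 Y0.00
G1 X25.00 Y5.00
G1 X5.00 Y5.00
G1 X5.00 Y15.00
G1 X0.00 Y15.00
G1 X0.00 Y0.00
; layer 2
G0 Z3.50
G0 X0.00 Y0.00
G1 X25.00 Y0.00
G1 X25.00 Y5.00
G1 X5.00 Y5.00
G1 X5.00 Y15.00
G1 X0.00 Y15.00
G1 X0.00 Y0.00
; layer 3
G0 Z5.25
G0 X0.00 Y0.00
G1 X25.00 Y0.00
G1 X25.00 Y5.00
G1 X5.00 Y5.00
G1 X5.00 Y15.00
G1 X0.00 Y15.00
G1 X0.00 Y0.00
; layer 4
G0 Z7.00
G0 X0.00 Y0.00
G1 X25.00 Y0.00
G1 X25.00 Y5.00
G1 X5.00 Y5.00
G1 X5.00 Y15.00
G1 X0.00 Y15.00
G1 X0.00 Y0.00
M2 ; end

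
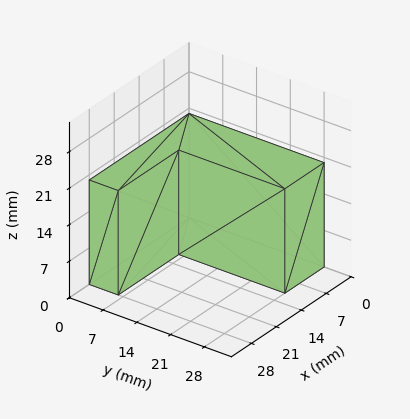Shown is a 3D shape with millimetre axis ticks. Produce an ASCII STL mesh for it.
Reading the render: the shape is an L-shaped prism: outer 28 × 28 mm, arm thicknesses ≈ 6 mm (horizontal) and 11 mm (vertical), extruded 20 mm in z (dimensions read to the nearest mm from the axis ticks). For the STL, each face is triangulated and given an outward normal.

solid part
  facet normal 0.0000 0.0000 -1.0000
    outer loop
      vertex 28.00 6.00 0.00
      vertex 28.00 0.00 0.00
      vertex 0.00 0.00 0.00
    endloop
  endfacet
  facet normal 0.0000 0.0000 -1.0000
    outer loop
      vertex 11.00 6.00 0.00
      vertex 28.00 6.00 0.00
      vertex 0.00 0.00 0.00
    endloop
  endfacet
  facet normal 0.0000 0.0000 -1.0000
    outer loop
      vertex 11.00 28.00 0.00
      vertex 11.00 6.00 0.00
      vertex 0.00 0.00 0.00
    endloop
  endfacet
  facet normal 0.0000 0.0000 -1.0000
    outer loop
      vertex 0.00 28.00 0.00
      vertex 11.00 28.00 0.00
      vertex 0.00 0.00 0.00
    endloop
  endfacet
  facet normal 0.0000 0.0000 1.0000
    outer loop
      vertex 0.00 0.00 20.00
      vertex 28.00 0.00 20.00
      vertex 28.00 6.00 20.00
    endloop
  endfacet
  facet normal 0.0000 0.0000 1.0000
    outer loop
      vertex 0.00 0.00 20.00
      vertex 28.00 6.00 20.00
      vertex 11.00 6.00 20.00
    endloop
  endfacet
  facet normal 0.0000 0.0000 1.0000
    outer loop
      vertex 0.00 0.00 20.00
      vertex 11.00 6.00 20.00
      vertex 11.00 28.00 20.00
    endloop
  endfacet
  facet normal 0.0000 0.0000 1.0000
    outer loop
      vertex 0.00 0.00 20.00
      vertex 11.00 28.00 20.00
      vertex 0.00 28.00 20.00
    endloop
  endfacet
  facet normal 0.0000 -1.0000 0.0000
    outer loop
      vertex 0.00 0.00 0.00
      vertex 28.00 0.00 0.00
      vertex 28.00 0.00 20.00
    endloop
  endfacet
  facet normal 0.0000 -1.0000 0.0000
    outer loop
      vertex 0.00 0.00 0.00
      vertex 28.00 0.00 20.00
      vertex 0.00 0.00 20.00
    endloop
  endfacet
  facet normal 1.0000 0.0000 0.0000
    outer loop
      vertex 28.00 0.00 0.00
      vertex 28.00 6.00 0.00
      vertex 28.00 6.00 20.00
    endloop
  endfacet
  facet normal 1.0000 0.0000 0.0000
    outer loop
      vertex 28.00 0.00 0.00
      vertex 28.00 6.00 20.00
      vertex 28.00 0.00 20.00
    endloop
  endfacet
  facet normal 0.0000 1.0000 0.0000
    outer loop
      vertex 28.00 6.00 0.00
      vertex 11.00 6.00 0.00
      vertex 11.00 6.00 20.00
    endloop
  endfacet
  facet normal 0.0000 1.0000 0.0000
    outer loop
      vertex 28.00 6.00 0.00
      vertex 11.00 6.00 20.00
      vertex 28.00 6.00 20.00
    endloop
  endfacet
  facet normal 1.0000 0.0000 0.0000
    outer loop
      vertex 11.00 6.00 0.00
      vertex 11.00 28.00 0.00
      vertex 11.00 28.00 20.00
    endloop
  endfacet
  facet normal 1.0000 0.0000 0.0000
    outer loop
      vertex 11.00 6.00 0.00
      vertex 11.00 28.00 20.00
      vertex 11.00 6.00 20.00
    endloop
  endfacet
  facet normal 0.0000 1.0000 0.0000
    outer loop
      vertex 11.00 28.00 0.00
      vertex 0.00 28.00 0.00
      vertex 0.00 28.00 20.00
    endloop
  endfacet
  facet normal 0.0000 1.0000 0.0000
    outer loop
      vertex 11.00 28.00 0.00
      vertex 0.00 28.00 20.00
      vertex 11.00 28.00 20.00
    endloop
  endfacet
  facet normal -1.0000 0.0000 0.0000
    outer loop
      vertex 0.00 28.00 0.00
      vertex 0.00 0.00 0.00
      vertex 0.00 0.00 20.00
    endloop
  endfacet
  facet normal -1.0000 0.0000 0.0000
    outer loop
      vertex 0.00 28.00 0.00
      vertex 0.00 0.00 20.00
      vertex 0.00 28.00 20.00
    endloop
  endfacet
endsolid part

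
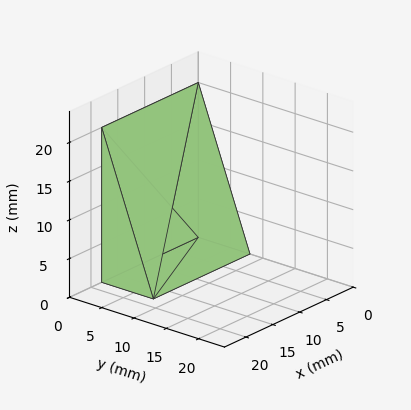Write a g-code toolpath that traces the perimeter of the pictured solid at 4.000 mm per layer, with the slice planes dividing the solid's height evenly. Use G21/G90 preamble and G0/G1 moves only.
Reading the render: the shape is a wedge (ramp): 18 × 8 mm base, rising to 20 mm along the y=0 edge and sloping linearly to z=0 at y=8 (dimensions read to the nearest mm from the axis ticks). For the g-code, the solid's height is divided into equal slices at the stated Δz and each level perimeter traced with G1 moves after a G0 lift.

; perimeter-only toolpath
G21 ; units = mm
G90 ; absolute positioning
G28 ; home
; layer 1
G0 Z4.000
G0 X0.000 Y0.000
G1 X18.000 Y0.000
G1 X18.000 Y6.400
G1 X0.000 Y6.400
G1 X0.000 Y0.000
; layer 2
G0 Z8.000
G0 X0.000 Y0.000
G1 X18.000 Y0.000
G1 X18.000 Y4.800
G1 X0.000 Y4.800
G1 X0.000 Y0.000
; layer 3
G0 Z12.000
G0 X0.000 Y0.000
G1 X18.000 Y0.000
G1 X18.000 Y3.200
G1 X0.000 Y3.200
G1 X0.000 Y0.000
; layer 4
G0 Z16.000
G0 X0.000 Y0.000
G1 X18.000 Y0.000
G1 X18.000 Y1.600
G1 X0.000 Y1.600
G1 X0.000 Y0.000
M2 ; end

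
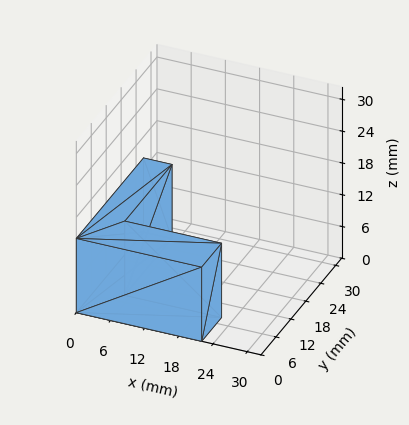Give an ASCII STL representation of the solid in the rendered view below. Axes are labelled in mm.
Reading the render: the shape is an L-shaped prism: outer 22 × 27 mm, arm thicknesses ≈ 8 mm (horizontal) and 5 mm (vertical), extruded 14 mm in z (dimensions read to the nearest mm from the axis ticks). For the STL, each face is triangulated and given an outward normal.

solid part
  facet normal 0.0000 0.0000 -1.0000
    outer loop
      vertex 22.00 8.00 0.00
      vertex 22.00 0.00 0.00
      vertex 0.00 0.00 0.00
    endloop
  endfacet
  facet normal 0.0000 0.0000 -1.0000
    outer loop
      vertex 5.00 8.00 0.00
      vertex 22.00 8.00 0.00
      vertex 0.00 0.00 0.00
    endloop
  endfacet
  facet normal 0.0000 0.0000 -1.0000
    outer loop
      vertex 5.00 27.00 0.00
      vertex 5.00 8.00 0.00
      vertex 0.00 0.00 0.00
    endloop
  endfacet
  facet normal 0.0000 0.0000 -1.0000
    outer loop
      vertex 0.00 27.00 0.00
      vertex 5.00 27.00 0.00
      vertex 0.00 0.00 0.00
    endloop
  endfacet
  facet normal 0.0000 0.0000 1.0000
    outer loop
      vertex 0.00 0.00 14.00
      vertex 22.00 0.00 14.00
      vertex 22.00 8.00 14.00
    endloop
  endfacet
  facet normal 0.0000 0.0000 1.0000
    outer loop
      vertex 0.00 0.00 14.00
      vertex 22.00 8.00 14.00
      vertex 5.00 8.00 14.00
    endloop
  endfacet
  facet normal 0.0000 0.0000 1.0000
    outer loop
      vertex 0.00 0.00 14.00
      vertex 5.00 8.00 14.00
      vertex 5.00 27.00 14.00
    endloop
  endfacet
  facet normal 0.0000 0.0000 1.0000
    outer loop
      vertex 0.00 0.00 14.00
      vertex 5.00 27.00 14.00
      vertex 0.00 27.00 14.00
    endloop
  endfacet
  facet normal 0.0000 -1.0000 0.0000
    outer loop
      vertex 0.00 0.00 0.00
      vertex 22.00 0.00 0.00
      vertex 22.00 0.00 14.00
    endloop
  endfacet
  facet normal 0.0000 -1.0000 0.0000
    outer loop
      vertex 0.00 0.00 0.00
      vertex 22.00 0.00 14.00
      vertex 0.00 0.00 14.00
    endloop
  endfacet
  facet normal 1.0000 0.0000 0.0000
    outer loop
      vertex 22.00 0.00 0.00
      vertex 22.00 8.00 0.00
      vertex 22.00 8.00 14.00
    endloop
  endfacet
  facet normal 1.0000 0.0000 0.0000
    outer loop
      vertex 22.00 0.00 0.00
      vertex 22.00 8.00 14.00
      vertex 22.00 0.00 14.00
    endloop
  endfacet
  facet normal 0.0000 1.0000 0.0000
    outer loop
      vertex 22.00 8.00 0.00
      vertex 5.00 8.00 0.00
      vertex 5.00 8.00 14.00
    endloop
  endfacet
  facet normal 0.0000 1.0000 0.0000
    outer loop
      vertex 22.00 8.00 0.00
      vertex 5.00 8.00 14.00
      vertex 22.00 8.00 14.00
    endloop
  endfacet
  facet normal 1.0000 0.0000 0.0000
    outer loop
      vertex 5.00 8.00 0.00
      vertex 5.00 27.00 0.00
      vertex 5.00 27.00 14.00
    endloop
  endfacet
  facet normal 1.0000 0.0000 0.0000
    outer loop
      vertex 5.00 8.00 0.00
      vertex 5.00 27.00 14.00
      vertex 5.00 8.00 14.00
    endloop
  endfacet
  facet normal 0.0000 1.0000 0.0000
    outer loop
      vertex 5.00 27.00 0.00
      vertex 0.00 27.00 0.00
      vertex 0.00 27.00 14.00
    endloop
  endfacet
  facet normal 0.0000 1.0000 0.0000
    outer loop
      vertex 5.00 27.00 0.00
      vertex 0.00 27.00 14.00
      vertex 5.00 27.00 14.00
    endloop
  endfacet
  facet normal -1.0000 0.0000 0.0000
    outer loop
      vertex 0.00 27.00 0.00
      vertex 0.00 0.00 0.00
      vertex 0.00 0.00 14.00
    endloop
  endfacet
  facet normal -1.0000 0.0000 0.0000
    outer loop
      vertex 0.00 27.00 0.00
      vertex 0.00 0.00 14.00
      vertex 0.00 27.00 14.00
    endloop
  endfacet
endsolid part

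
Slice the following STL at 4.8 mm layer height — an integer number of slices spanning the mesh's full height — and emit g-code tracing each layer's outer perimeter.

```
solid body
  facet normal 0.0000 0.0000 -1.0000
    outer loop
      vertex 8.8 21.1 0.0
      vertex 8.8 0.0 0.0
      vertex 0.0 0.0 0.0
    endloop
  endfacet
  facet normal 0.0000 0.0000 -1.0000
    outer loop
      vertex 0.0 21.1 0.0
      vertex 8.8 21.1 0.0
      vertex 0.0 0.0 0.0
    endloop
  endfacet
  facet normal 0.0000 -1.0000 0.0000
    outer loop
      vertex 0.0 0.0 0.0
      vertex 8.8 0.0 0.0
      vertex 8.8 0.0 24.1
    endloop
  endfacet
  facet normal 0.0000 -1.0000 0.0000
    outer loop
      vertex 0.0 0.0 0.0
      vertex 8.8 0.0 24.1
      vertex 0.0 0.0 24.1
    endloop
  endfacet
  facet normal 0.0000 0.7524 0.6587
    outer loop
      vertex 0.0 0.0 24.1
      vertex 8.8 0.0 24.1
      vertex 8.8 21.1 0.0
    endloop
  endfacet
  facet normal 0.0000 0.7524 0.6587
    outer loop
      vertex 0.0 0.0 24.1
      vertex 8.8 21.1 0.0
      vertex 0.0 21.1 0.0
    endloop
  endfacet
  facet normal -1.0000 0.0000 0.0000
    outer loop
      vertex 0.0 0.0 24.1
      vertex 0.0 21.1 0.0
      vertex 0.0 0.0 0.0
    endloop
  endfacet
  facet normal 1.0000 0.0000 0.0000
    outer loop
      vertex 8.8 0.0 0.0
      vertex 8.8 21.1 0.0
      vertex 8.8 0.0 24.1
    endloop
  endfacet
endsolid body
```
; perimeter-only toolpath
G21 ; units = mm
G90 ; absolute positioning
G28 ; home
; layer 1
G0 Z4.8
G0 X0.0 Y0.0
G1 X8.8 Y0.0
G1 X8.8 Y16.9
G1 X0.0 Y16.9
G1 X0.0 Y0.0
; layer 2
G0 Z9.6
G0 X0.0 Y0.0
G1 X8.8 Y0.0
G1 X8.8 Y12.7
G1 X0.0 Y12.7
G1 X0.0 Y0.0
; layer 3
G0 Z14.5
G0 X0.0 Y0.0
G1 X8.8 Y0.0
G1 X8.8 Y8.4
G1 X0.0 Y8.4
G1 X0.0 Y0.0
; layer 4
G0 Z19.3
G0 X0.0 Y0.0
G1 X8.8 Y0.0
G1 X8.8 Y4.2
G1 X0.0 Y4.2
G1 X0.0 Y0.0
M2 ; end

The solid is a wedge (ramp): 8.8 × 21.1 mm base, rising to 24.1 mm along the y=0 edge and sloping linearly to z=0 at y=21.1. Slicing at Δz = 4.8 mm — 5 equal slices spanning the solid's height, so layer i sits at z = i·h/5 — gives 4 non-empty perimeters. Each is a 4-segment closed polygon; G0 lifts to the layer z and rapids to the start vertex, then G1 traces the edges. The cross-section shrinks linearly with z (the slice at the apex is degenerate and omitted).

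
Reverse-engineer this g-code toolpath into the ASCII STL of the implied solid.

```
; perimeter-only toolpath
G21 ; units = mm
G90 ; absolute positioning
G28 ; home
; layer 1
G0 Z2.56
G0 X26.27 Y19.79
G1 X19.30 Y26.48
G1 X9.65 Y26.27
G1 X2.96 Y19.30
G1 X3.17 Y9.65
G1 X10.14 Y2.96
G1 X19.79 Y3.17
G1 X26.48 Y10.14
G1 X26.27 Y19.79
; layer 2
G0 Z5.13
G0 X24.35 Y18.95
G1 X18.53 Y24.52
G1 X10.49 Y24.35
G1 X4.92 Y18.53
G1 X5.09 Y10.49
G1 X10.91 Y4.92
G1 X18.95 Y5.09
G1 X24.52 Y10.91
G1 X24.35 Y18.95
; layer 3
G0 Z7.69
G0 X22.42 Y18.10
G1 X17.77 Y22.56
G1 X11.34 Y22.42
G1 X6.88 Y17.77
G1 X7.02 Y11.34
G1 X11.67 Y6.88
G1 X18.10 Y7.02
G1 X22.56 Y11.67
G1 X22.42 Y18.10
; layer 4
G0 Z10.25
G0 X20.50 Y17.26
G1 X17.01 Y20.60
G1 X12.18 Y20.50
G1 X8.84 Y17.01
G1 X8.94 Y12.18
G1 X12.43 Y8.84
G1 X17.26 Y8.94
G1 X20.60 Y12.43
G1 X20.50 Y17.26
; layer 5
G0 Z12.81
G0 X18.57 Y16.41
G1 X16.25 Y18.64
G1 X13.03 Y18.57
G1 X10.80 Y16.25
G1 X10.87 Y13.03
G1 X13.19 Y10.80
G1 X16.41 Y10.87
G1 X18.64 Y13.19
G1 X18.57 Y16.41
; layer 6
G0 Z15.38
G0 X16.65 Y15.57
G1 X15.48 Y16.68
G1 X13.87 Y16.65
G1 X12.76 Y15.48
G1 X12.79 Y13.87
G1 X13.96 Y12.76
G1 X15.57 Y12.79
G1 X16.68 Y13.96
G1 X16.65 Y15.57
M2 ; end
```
solid part
  facet normal 0.0000 0.0000 -1.0000
    outer loop
      vertex 8.80 28.20 0.00
      vertex 20.06 28.44 0.00
      vertex 28.20 20.64 0.00
    endloop
  endfacet
  facet normal 0.0000 0.0000 -1.0000
    outer loop
      vertex 1.00 20.06 0.00
      vertex 8.80 28.20 0.00
      vertex 28.20 20.64 0.00
    endloop
  endfacet
  facet normal 0.0000 0.0000 -1.0000
    outer loop
      vertex 1.24 8.80 0.00
      vertex 1.00 20.06 0.00
      vertex 28.20 20.64 0.00
    endloop
  endfacet
  facet normal 0.0000 0.0000 -1.0000
    outer loop
      vertex 9.38 1.00 0.00
      vertex 1.24 8.80 0.00
      vertex 28.20 20.64 0.00
    endloop
  endfacet
  facet normal 0.0000 0.0000 -1.0000
    outer loop
      vertex 20.64 1.24 0.00
      vertex 9.38 1.00 0.00
      vertex 28.20 20.64 0.00
    endloop
  endfacet
  facet normal 0.0000 0.0000 -1.0000
    outer loop
      vertex 28.44 9.38 0.00
      vertex 20.64 1.24 0.00
      vertex 28.20 20.64 0.00
    endloop
  endfacet
  facet normal 0.5513 0.5754 0.6041
    outer loop
      vertex 28.20 20.64 0.00
      vertex 20.06 28.44 0.00
      vertex 14.72 14.72 17.94
    endloop
  endfacet
  facet normal -0.0170 0.7967 0.6042
    outer loop
      vertex 20.06 28.44 0.00
      vertex 8.80 28.20 0.00
      vertex 14.72 14.72 17.94
    endloop
  endfacet
  facet normal -0.5754 0.5513 0.6041
    outer loop
      vertex 8.80 28.20 0.00
      vertex 1.00 20.06 0.00
      vertex 14.72 14.72 17.94
    endloop
  endfacet
  facet normal -0.7967 -0.0170 0.6042
    outer loop
      vertex 1.00 20.06 0.00
      vertex 1.24 8.80 0.00
      vertex 14.72 14.72 17.94
    endloop
  endfacet
  facet normal -0.5513 -0.5754 0.6041
    outer loop
      vertex 1.24 8.80 0.00
      vertex 9.38 1.00 0.00
      vertex 14.72 14.72 17.94
    endloop
  endfacet
  facet normal 0.0170 -0.7967 0.6042
    outer loop
      vertex 9.38 1.00 0.00
      vertex 20.64 1.24 0.00
      vertex 14.72 14.72 17.94
    endloop
  endfacet
  facet normal 0.5754 -0.5513 0.6041
    outer loop
      vertex 20.64 1.24 0.00
      vertex 28.44 9.38 0.00
      vertex 14.72 14.72 17.94
    endloop
  endfacet
  facet normal 0.7967 0.0170 0.6042
    outer loop
      vertex 28.44 9.38 0.00
      vertex 28.20 20.64 0.00
      vertex 14.72 14.72 17.94
    endloop
  endfacet
endsolid part

The G0 Z moves step by Δz≈2.56 mm. The G1 loops shrink linearly with z, so the solid tapers from its base footprint up to z≈17.9. Closing with a flat bottom cap and the tapered top and triangulating gives 14 facets — a regular 8-sided pyramid, base circumscribed radius ≈ 14.7 mm, apex at z ≈ 17.9 mm.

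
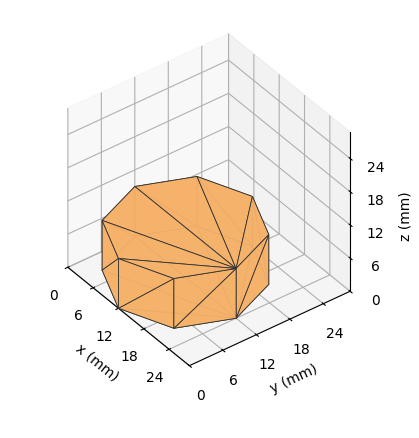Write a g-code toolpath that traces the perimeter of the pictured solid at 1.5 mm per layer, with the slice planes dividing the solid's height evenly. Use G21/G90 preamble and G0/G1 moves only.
Reading the render: the shape is a regular 8-sided prism (a cylinder approximated with 8 flat sides), circumscribed radius ≈ 12 mm, height ≈ 9 mm (dimensions read to the nearest mm from the axis ticks). For the g-code, the solid's height is divided into equal slices at the stated Δz and each level perimeter traced with G1 moves after a G0 lift.

; perimeter-only toolpath
G21 ; units = mm
G90 ; absolute positioning
G28 ; home
; layer 1
G0 Z1.5
G0 X24.0 Y12.0
G1 X20.5 Y20.5
G1 X12.0 Y24.0
G1 X3.5 Y20.5
G1 X0.0 Y12.0
G1 X3.5 Y3.5
G1 X12.0 Y0.0
G1 X20.5 Y3.5
G1 X24.0 Y12.0
; layer 2
G0 Z3.0
G0 X24.0 Y12.0
G1 X20.5 Y20.5
G1 X12.0 Y24.0
G1 X3.5 Y20.5
G1 X0.0 Y12.0
G1 X3.5 Y3.5
G1 X12.0 Y0.0
G1 X20.5 Y3.5
G1 X24.0 Y12.0
; layer 3
G0 Z4.5
G0 X24.0 Y12.0
G1 X20.5 Y20.5
G1 X12.0 Y24.0
G1 X3.5 Y20.5
G1 X0.0 Y12.0
G1 X3.5 Y3.5
G1 X12.0 Y0.0
G1 X20.5 Y3.5
G1 X24.0 Y12.0
; layer 4
G0 Z6.0
G0 X24.0 Y12.0
G1 X20.5 Y20.5
G1 X12.0 Y24.0
G1 X3.5 Y20.5
G1 X0.0 Y12.0
G1 X3.5 Y3.5
G1 X12.0 Y0.0
G1 X20.5 Y3.5
G1 X24.0 Y12.0
; layer 5
G0 Z7.5
G0 X24.0 Y12.0
G1 X20.5 Y20.5
G1 X12.0 Y24.0
G1 X3.5 Y20.5
G1 X0.0 Y12.0
G1 X3.5 Y3.5
G1 X12.0 Y0.0
G1 X20.5 Y3.5
G1 X24.0 Y12.0
; layer 6
G0 Z9.0
G0 X24.0 Y12.0
G1 X20.5 Y20.5
G1 X12.0 Y24.0
G1 X3.5 Y20.5
G1 X0.0 Y12.0
G1 X3.5 Y3.5
G1 X12.0 Y0.0
G1 X20.5 Y3.5
G1 X24.0 Y12.0
M2 ; end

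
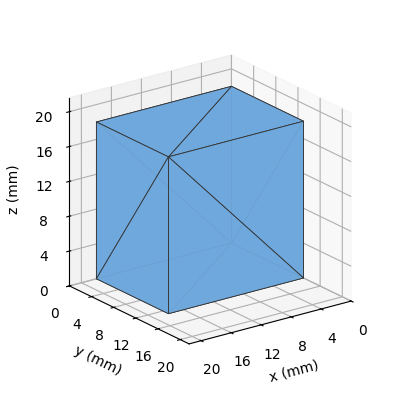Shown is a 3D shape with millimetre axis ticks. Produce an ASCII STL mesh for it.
Reading the render: the shape is a rectangular box, roughly 18 × 13 mm footprint and 18 mm tall (dimensions read to the nearest mm from the axis ticks). For the STL, each face is triangulated and given an outward normal.

solid part
  facet normal 0.0000 0.0000 -1.0000
    outer loop
      vertex 18.00 13.00 0.00
      vertex 18.00 0.00 0.00
      vertex 0.00 0.00 0.00
    endloop
  endfacet
  facet normal 0.0000 0.0000 -1.0000
    outer loop
      vertex 0.00 13.00 0.00
      vertex 18.00 13.00 0.00
      vertex 0.00 0.00 0.00
    endloop
  endfacet
  facet normal 0.0000 0.0000 1.0000
    outer loop
      vertex 0.00 0.00 18.00
      vertex 18.00 0.00 18.00
      vertex 18.00 13.00 18.00
    endloop
  endfacet
  facet normal 0.0000 0.0000 1.0000
    outer loop
      vertex 0.00 0.00 18.00
      vertex 18.00 13.00 18.00
      vertex 0.00 13.00 18.00
    endloop
  endfacet
  facet normal 0.0000 -1.0000 0.0000
    outer loop
      vertex 0.00 0.00 0.00
      vertex 18.00 0.00 0.00
      vertex 18.00 0.00 18.00
    endloop
  endfacet
  facet normal 0.0000 -1.0000 0.0000
    outer loop
      vertex 0.00 0.00 0.00
      vertex 18.00 0.00 18.00
      vertex 0.00 0.00 18.00
    endloop
  endfacet
  facet normal 0.0000 1.0000 0.0000
    outer loop
      vertex 18.00 13.00 18.00
      vertex 18.00 13.00 0.00
      vertex 0.00 13.00 0.00
    endloop
  endfacet
  facet normal 0.0000 1.0000 0.0000
    outer loop
      vertex 0.00 13.00 18.00
      vertex 18.00 13.00 18.00
      vertex 0.00 13.00 0.00
    endloop
  endfacet
  facet normal -1.0000 0.0000 0.0000
    outer loop
      vertex 0.00 13.00 18.00
      vertex 0.00 13.00 0.00
      vertex 0.00 0.00 0.00
    endloop
  endfacet
  facet normal -1.0000 0.0000 0.0000
    outer loop
      vertex 0.00 0.00 18.00
      vertex 0.00 13.00 18.00
      vertex 0.00 0.00 0.00
    endloop
  endfacet
  facet normal 1.0000 0.0000 0.0000
    outer loop
      vertex 18.00 0.00 0.00
      vertex 18.00 13.00 0.00
      vertex 18.00 13.00 18.00
    endloop
  endfacet
  facet normal 1.0000 0.0000 0.0000
    outer loop
      vertex 18.00 0.00 0.00
      vertex 18.00 13.00 18.00
      vertex 18.00 0.00 18.00
    endloop
  endfacet
endsolid part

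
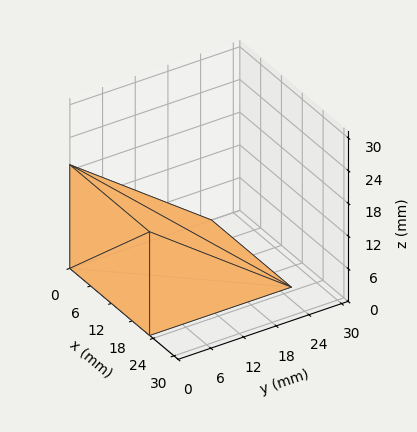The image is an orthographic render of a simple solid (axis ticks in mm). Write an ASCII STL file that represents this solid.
Reading the render: the shape is a wedge (ramp): 23 × 26 mm base, rising to 19 mm along the y=0 edge and sloping linearly to z=0 at y=26 (dimensions read to the nearest mm from the axis ticks). For the STL, each face is triangulated and given an outward normal.

solid part
  facet normal 0.0000 0.0000 -1.0000
    outer loop
      vertex 23.000 26.000 0.000
      vertex 23.000 0.000 0.000
      vertex 0.000 0.000 0.000
    endloop
  endfacet
  facet normal 0.0000 0.0000 -1.0000
    outer loop
      vertex 0.000 26.000 0.000
      vertex 23.000 26.000 0.000
      vertex 0.000 0.000 0.000
    endloop
  endfacet
  facet normal 0.0000 -1.0000 0.0000
    outer loop
      vertex 0.000 0.000 0.000
      vertex 23.000 0.000 0.000
      vertex 23.000 0.000 19.000
    endloop
  endfacet
  facet normal 0.0000 -1.0000 0.0000
    outer loop
      vertex 0.000 0.000 0.000
      vertex 23.000 0.000 19.000
      vertex 0.000 0.000 19.000
    endloop
  endfacet
  facet normal 0.0000 0.5900 0.8074
    outer loop
      vertex 0.000 0.000 19.000
      vertex 23.000 0.000 19.000
      vertex 23.000 26.000 0.000
    endloop
  endfacet
  facet normal 0.0000 0.5900 0.8074
    outer loop
      vertex 0.000 0.000 19.000
      vertex 23.000 26.000 0.000
      vertex 0.000 26.000 0.000
    endloop
  endfacet
  facet normal -1.0000 0.0000 0.0000
    outer loop
      vertex 0.000 0.000 19.000
      vertex 0.000 26.000 0.000
      vertex 0.000 0.000 0.000
    endloop
  endfacet
  facet normal 1.0000 0.0000 0.0000
    outer loop
      vertex 23.000 0.000 0.000
      vertex 23.000 26.000 0.000
      vertex 23.000 0.000 19.000
    endloop
  endfacet
endsolid part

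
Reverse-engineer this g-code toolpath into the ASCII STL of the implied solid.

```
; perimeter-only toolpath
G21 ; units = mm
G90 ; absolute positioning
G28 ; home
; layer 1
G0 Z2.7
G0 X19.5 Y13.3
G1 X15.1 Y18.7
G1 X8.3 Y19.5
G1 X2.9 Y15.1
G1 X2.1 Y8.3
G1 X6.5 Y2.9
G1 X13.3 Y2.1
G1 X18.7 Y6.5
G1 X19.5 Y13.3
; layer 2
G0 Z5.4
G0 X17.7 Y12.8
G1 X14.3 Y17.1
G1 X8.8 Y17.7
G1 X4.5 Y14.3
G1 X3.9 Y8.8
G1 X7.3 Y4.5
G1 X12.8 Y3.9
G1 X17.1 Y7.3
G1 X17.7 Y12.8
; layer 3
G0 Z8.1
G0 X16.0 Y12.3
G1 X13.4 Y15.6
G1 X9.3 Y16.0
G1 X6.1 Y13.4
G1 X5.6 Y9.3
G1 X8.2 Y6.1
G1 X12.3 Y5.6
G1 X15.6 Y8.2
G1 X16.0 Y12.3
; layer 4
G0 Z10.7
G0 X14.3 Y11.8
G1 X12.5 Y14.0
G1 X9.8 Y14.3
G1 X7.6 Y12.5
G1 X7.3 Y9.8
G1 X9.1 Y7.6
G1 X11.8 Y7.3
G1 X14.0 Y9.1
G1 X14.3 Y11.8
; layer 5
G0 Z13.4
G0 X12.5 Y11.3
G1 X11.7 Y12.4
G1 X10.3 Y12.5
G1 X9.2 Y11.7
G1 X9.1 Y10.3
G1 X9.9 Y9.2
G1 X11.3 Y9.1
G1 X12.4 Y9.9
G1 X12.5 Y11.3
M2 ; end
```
solid part
  facet normal 0.0000 0.0000 -1.0000
    outer loop
      vertex 7.8 21.2 0.0
      vertex 16.0 20.3 0.0
      vertex 21.2 13.8 0.0
    endloop
  endfacet
  facet normal 0.0000 0.0000 -1.0000
    outer loop
      vertex 1.3 16.0 0.0
      vertex 7.8 21.2 0.0
      vertex 21.2 13.8 0.0
    endloop
  endfacet
  facet normal 0.0000 0.0000 -1.0000
    outer loop
      vertex 0.4 7.8 0.0
      vertex 1.3 16.0 0.0
      vertex 21.2 13.8 0.0
    endloop
  endfacet
  facet normal 0.0000 0.0000 -1.0000
    outer loop
      vertex 5.6 1.3 0.0
      vertex 0.4 7.8 0.0
      vertex 21.2 13.8 0.0
    endloop
  endfacet
  facet normal 0.0000 0.0000 -1.0000
    outer loop
      vertex 13.8 0.4 0.0
      vertex 5.6 1.3 0.0
      vertex 21.2 13.8 0.0
    endloop
  endfacet
  facet normal 0.0000 0.0000 -1.0000
    outer loop
      vertex 20.3 5.6 0.0
      vertex 13.8 0.4 0.0
      vertex 21.2 13.8 0.0
    endloop
  endfacet
  facet normal 0.6634 0.5307 0.5274
    outer loop
      vertex 21.2 13.8 0.0
      vertex 16.0 20.3 0.0
      vertex 10.8 10.8 16.1
    endloop
  endfacet
  facet normal 0.0927 0.8442 0.5280
    outer loop
      vertex 16.0 20.3 0.0
      vertex 7.8 21.2 0.0
      vertex 10.8 10.8 16.1
    endloop
  endfacet
  facet normal -0.5307 0.6634 0.5274
    outer loop
      vertex 7.8 21.2 0.0
      vertex 1.3 16.0 0.0
      vertex 10.8 10.8 16.1
    endloop
  endfacet
  facet normal -0.8442 0.0927 0.5280
    outer loop
      vertex 1.3 16.0 0.0
      vertex 0.4 7.8 0.0
      vertex 10.8 10.8 16.1
    endloop
  endfacet
  facet normal -0.6634 -0.5307 0.5274
    outer loop
      vertex 0.4 7.8 0.0
      vertex 5.6 1.3 0.0
      vertex 10.8 10.8 16.1
    endloop
  endfacet
  facet normal -0.0927 -0.8442 0.5280
    outer loop
      vertex 5.6 1.3 0.0
      vertex 13.8 0.4 0.0
      vertex 10.8 10.8 16.1
    endloop
  endfacet
  facet normal 0.5307 -0.6634 0.5274
    outer loop
      vertex 13.8 0.4 0.0
      vertex 20.3 5.6 0.0
      vertex 10.8 10.8 16.1
    endloop
  endfacet
  facet normal 0.8442 -0.0927 0.5280
    outer loop
      vertex 20.3 5.6 0.0
      vertex 21.2 13.8 0.0
      vertex 10.8 10.8 16.1
    endloop
  endfacet
endsolid part

The G0 Z moves step by Δz≈2.7 mm. The G1 loops shrink linearly with z, so the solid tapers from its base footprint up to z≈16.1. Closing with a flat bottom cap and the tapered top and triangulating gives 14 facets — a regular 8-sided pyramid, base circumscribed radius ≈ 10.8 mm, apex at z ≈ 16.1 mm.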